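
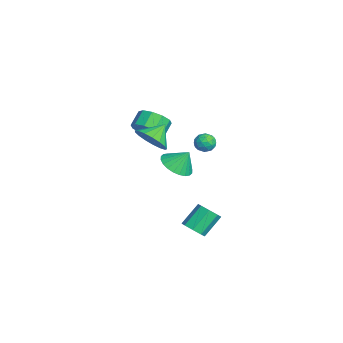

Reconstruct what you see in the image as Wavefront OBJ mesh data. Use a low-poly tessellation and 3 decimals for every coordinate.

v -3.376 -0.253 0.235
v -2.588 0.077 0.791
v -3.296 0.604 1.481
v -4.084 0.273 0.925
v -2.704 0.506 0.344
v -3.412 1.033 1.034
v -3.077 0.645 -0.144
v -3.785 1.172 0.546
v -3.565 0.441 -0.488
v -4.272 0.968 0.202
v -3.98 -0.029 -0.556
v -4.688 0.498 0.134
v -4.164 -0.584 -0.321
v -4.872 -0.057 0.369
v -4.048 -1.013 0.126
v -4.756 -0.486 0.816
v -3.675 -1.152 0.614
v -4.383 -0.625 1.304
v -3.188 -0.948 0.958
v -3.895 -0.421 1.648
v -2.772 -0.478 1.026
v -3.48 0.049 1.716
v 3.114 1.505 -3.823
v 3.782 1.841 -3.761
v 3.194 2.81 -2.674
v 2.526 2.475 -2.737
v 3.449 2.086 -4.16
v 2.862 3.055 -3.073
v 2.92 1.991 -4.361
v 2.333 2.96 -3.274
v 2.504 1.612 -4.248
v 1.917 2.581 -3.161
v 2.446 1.17 -3.886
v 1.858 2.139 -2.799
v 2.778 0.925 -3.487
v 2.191 1.894 -2.4
v 3.307 1.02 -3.286
v 2.72 1.989 -2.199
v 3.723 1.399 -3.399
v 3.136 2.368 -2.312
v -1.25 2.846 0.932
v -0.966 3.174 0.418
v -0.434 2.126 0.922
v -0.15 2.454 0.408
v -0.17 2.737 1.018
v -0.674 3.183 1.024
v -0.726 2.117 0.316
v -1.23 2.563 0.322
v -0.643 2.724 0.037
v -0.299 3.107 0.47
v -1.101 2.193 0.87
v -0.757 2.576 1.303
v -1.18 3.074 0.676
v -0.22 2.226 0.664
v -0.232 2.393 1.023
v -0.065 2.586 0.72
v -1.008 3.079 1.032
v -0.841 3.271 0.729
v -0.373 3.014 1.082
v -0.559 2.029 0.611
v -0.392 2.221 0.308
v -1.335 2.714 0.62
v -1.168 2.907 0.317
v -1.027 2.286 0.258
v -0.823 3.001 0.149
v -0.343 2.578 0.144
v -0.681 2.38 0.09
v -0.978 2.642 0.094
v -0.621 3.227 0.404
v -0.141 2.803 0.398
v -0.153 2.97 0.757
v -0.449 3.232 0.76
v -0.43 2.962 0.18
v -1.259 2.497 0.942
v -0.779 2.073 0.936
v -0.951 2.068 0.58
v -1.247 2.33 0.583
v -1.057 2.722 1.196
v -0.577 2.299 1.191
v -0.422 2.658 1.246
v -0.719 2.92 1.25
v -0.97 2.338 1.16
v 0.321 -0.46 1.707
v 0.865 0.357 1.257
v -0.321 0.4 2.493
v 0.444 0.311 0.962
v -0.006 0.089 0.837
v -0.381 -0.259 0.912
v -0.595 -0.653 1.169
v -0.599 -1.003 1.549
v -0.393 -1.229 1.966
v -0.022 -1.278 2.323
v 0.426 -1.141 2.539
v 0.851 -0.847 2.565
v 1.154 -0.465 2.394
v 1.267 -0.082 2.066
v 1.162 0.215 1.656
v 3.356 0.577 1.54
v 4.134 -0.004 1.779
v 3.524 1.223 2.56
v 4.309 0.277 1.573
v 4.339 0.603 1.361
v 4.22 0.925 1.176
v 3.969 1.195 1.047
v 3.624 1.37 0.993
v 3.239 1.424 1.022
v 2.872 1.35 1.13
v 2.578 1.157 1.3
v 2.403 0.877 1.507
v 2.372 0.55 1.718
v 2.492 0.228 1.903
v 2.743 -0.041 2.032
v 3.088 -0.217 2.086
v 3.473 -0.271 2.057
v 3.84 -0.196 1.949
f 2 1 5
f 2 5 3
f 3 5 6
f 3 6 4
f 5 1 7
f 5 7 6
f 6 7 8
f 6 8 4
f 7 1 9
f 7 9 8
f 8 9 10
f 8 10 4
f 9 1 11
f 9 11 10
f 10 11 12
f 10 12 4
f 11 1 13
f 11 13 12
f 12 13 14
f 12 14 4
f 13 1 15
f 13 15 14
f 14 15 16
f 14 16 4
f 15 1 17
f 15 17 16
f 16 17 18
f 16 18 4
f 17 1 19
f 17 19 18
f 18 19 20
f 18 20 4
f 19 1 21
f 19 21 20
f 20 21 22
f 20 22 4
f 21 1 2
f 21 2 22
f 22 2 3
f 22 3 4
f 24 23 27
f 24 27 25
f 25 27 28
f 25 28 26
f 27 23 29
f 27 29 28
f 28 29 30
f 28 30 26
f 29 23 31
f 29 31 30
f 30 31 32
f 30 32 26
f 31 23 33
f 31 33 32
f 32 33 34
f 32 34 26
f 33 23 35
f 33 35 34
f 34 35 36
f 34 36 26
f 35 23 37
f 35 37 36
f 36 37 38
f 36 38 26
f 37 23 39
f 37 39 38
f 38 39 40
f 38 40 26
f 39 23 24
f 39 24 40
f 40 24 25
f 40 25 26
f 41 78 57
f 78 52 81
f 57 81 46
f 78 81 57
f 41 57 53
f 57 46 58
f 53 58 42
f 57 58 53
f 41 53 62
f 53 42 63
f 62 63 48
f 53 63 62
f 41 62 74
f 62 48 77
f 74 77 51
f 62 77 74
f 41 74 78
f 74 51 82
f 78 82 52
f 74 82 78
f 42 58 69
f 58 46 72
f 69 72 50
f 58 72 69
f 46 81 59
f 81 52 80
f 59 80 45
f 81 80 59
f 52 82 79
f 82 51 75
f 79 75 43
f 82 75 79
f 51 77 76
f 77 48 64
f 76 64 47
f 77 64 76
f 48 63 68
f 63 42 65
f 68 65 49
f 63 65 68
f 44 70 56
f 70 50 71
f 56 71 45
f 70 71 56
f 44 56 54
f 56 45 55
f 54 55 43
f 56 55 54
f 44 54 61
f 54 43 60
f 61 60 47
f 54 60 61
f 44 61 66
f 61 47 67
f 66 67 49
f 61 67 66
f 44 66 70
f 66 49 73
f 70 73 50
f 66 73 70
f 45 71 59
f 71 50 72
f 59 72 46
f 71 72 59
f 43 55 79
f 55 45 80
f 79 80 52
f 55 80 79
f 47 60 76
f 60 43 75
f 76 75 51
f 60 75 76
f 49 67 68
f 67 47 64
f 68 64 48
f 67 64 68
f 50 73 69
f 73 49 65
f 69 65 42
f 73 65 69
f 84 83 86
f 84 86 85
f 86 83 87
f 86 87 85
f 87 83 88
f 87 88 85
f 88 83 89
f 88 89 85
f 89 83 90
f 89 90 85
f 90 83 91
f 90 91 85
f 91 83 92
f 91 92 85
f 92 83 93
f 92 93 85
f 93 83 94
f 93 94 85
f 94 83 95
f 94 95 85
f 95 83 96
f 95 96 85
f 96 83 97
f 96 97 85
f 97 83 84
f 97 84 85
f 99 98 101
f 99 101 100
f 101 98 102
f 101 102 100
f 102 98 103
f 102 103 100
f 103 98 104
f 103 104 100
f 104 98 105
f 104 105 100
f 105 98 106
f 105 106 100
f 106 98 107
f 106 107 100
f 107 98 108
f 107 108 100
f 108 98 109
f 108 109 100
f 109 98 110
f 109 110 100
f 110 98 111
f 110 111 100
f 111 98 112
f 111 112 100
f 112 98 113
f 112 113 100
f 113 98 114
f 113 114 100
f 114 98 115
f 114 115 100
f 115 98 99
f 115 99 100



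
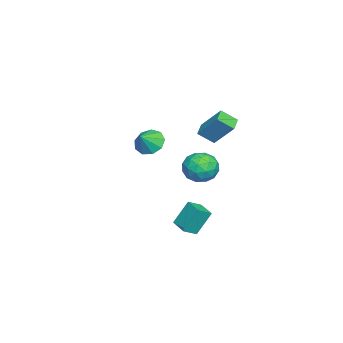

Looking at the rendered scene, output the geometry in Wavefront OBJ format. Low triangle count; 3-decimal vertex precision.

v -4.157 0.101 -0.878
v -3.947 -0.789 -0.181
v -3.754 1.285 0.512
v -3.544 0.394 1.209
v -3.236 0.106 -1.149
v -3.026 -0.785 -0.452
v -2.833 1.289 0.241
v -2.623 0.399 0.938
v 3.283 1.761 -0.047
v 4.17 1.391 -0.39
v 3.21 0.549 1.07
v 4.097 0.179 0.727
v 4.074 1.068 1.225
v 4.119 1.818 0.535
v 3.261 0.122 0.145
v 3.306 0.872 -0.545
v 4.156 0.379 -0.271
v 4.658 0.963 0.396
v 2.722 0.977 0.284
v 3.224 1.561 0.951
v 3.733 1.683 -0.317
v 3.647 0.257 0.997
v 3.633 0.78 1.29
v 4.154 0.563 1.088
v 3.703 1.933 0.227
v 4.224 1.716 0.026
v 4.168 1.526 0.975
v 3.156 0.224 0.654
v 3.677 0.007 0.453
v 3.226 1.377 -0.408
v 3.747 1.16 -0.61
v 3.212 0.414 -0.295
v 4.246 0.87 -0.448
v 4.203 0.157 0.208
v 3.712 0.124 -0.134
v 3.738 0.564 -0.54
v 4.541 1.214 -0.056
v 4.498 0.501 0.601
v 4.485 1.024 0.894
v 4.511 1.464 0.488
v 4.533 0.618 0.014
v 2.882 1.439 0.079
v 2.839 0.726 0.736
v 2.869 0.476 0.192
v 2.895 0.916 -0.214
v 3.177 1.783 0.472
v 3.134 1.07 1.128
v 3.642 1.376 1.22
v 3.668 1.816 0.814
v 2.847 1.322 0.666
v 3.295 0.153 -4.158
v 2.892 0.832 -2.777
v 4.095 0.882 -4.282
v 3.693 1.561 -2.902
v 3.867 -0.401 -3.718
v 3.465 0.278 -2.338
v 4.668 0.328 -3.843
v 4.265 1.007 -2.462
v -2.546 -3.344 -1.165
v -1.899 -2.987 -1.729
v -1.714 -3.636 -0.395
v -2.111 -2.539 -1.33
v -2.526 -2.468 -0.854
v -2.951 -2.807 -0.523
v -3.186 -3.397 -0.493
v -3.122 -3.963 -0.776
v -2.788 -4.239 -1.242
v -2.341 -4.097 -1.671
v -1.989 -3.602 -1.864
f 2 4 1
f 5 2 1
f 1 4 3
f 3 5 1
f 2 8 4
f 6 2 5
f 6 8 2
f 4 8 3
f 7 5 3
f 3 8 7
f 7 6 5
f 8 6 7
f 9 46 25
f 46 20 49
f 25 49 14
f 46 49 25
f 9 25 21
f 25 14 26
f 21 26 10
f 25 26 21
f 9 21 30
f 21 10 31
f 30 31 16
f 21 31 30
f 9 30 42
f 30 16 45
f 42 45 19
f 30 45 42
f 9 42 46
f 42 19 50
f 46 50 20
f 42 50 46
f 10 26 37
f 26 14 40
f 37 40 18
f 26 40 37
f 14 49 27
f 49 20 48
f 27 48 13
f 49 48 27
f 20 50 47
f 50 19 43
f 47 43 11
f 50 43 47
f 19 45 44
f 45 16 32
f 44 32 15
f 45 32 44
f 16 31 36
f 31 10 33
f 36 33 17
f 31 33 36
f 12 38 24
f 38 18 39
f 24 39 13
f 38 39 24
f 12 24 22
f 24 13 23
f 22 23 11
f 24 23 22
f 12 22 29
f 22 11 28
f 29 28 15
f 22 28 29
f 12 29 34
f 29 15 35
f 34 35 17
f 29 35 34
f 12 34 38
f 34 17 41
f 38 41 18
f 34 41 38
f 13 39 27
f 39 18 40
f 27 40 14
f 39 40 27
f 11 23 47
f 23 13 48
f 47 48 20
f 23 48 47
f 15 28 44
f 28 11 43
f 44 43 19
f 28 43 44
f 17 35 36
f 35 15 32
f 36 32 16
f 35 32 36
f 18 41 37
f 41 17 33
f 37 33 10
f 41 33 37
f 52 54 51
f 55 52 51
f 51 54 53
f 53 55 51
f 52 58 54
f 56 52 55
f 56 58 52
f 54 58 53
f 57 55 53
f 53 58 57
f 57 56 55
f 58 56 57
f 60 59 62
f 60 62 61
f 62 59 63
f 62 63 61
f 63 59 64
f 63 64 61
f 64 59 65
f 64 65 61
f 65 59 66
f 65 66 61
f 66 59 67
f 66 67 61
f 67 59 68
f 67 68 61
f 68 59 69
f 68 69 61
f 69 59 60
f 69 60 61



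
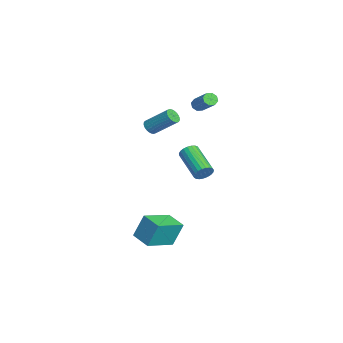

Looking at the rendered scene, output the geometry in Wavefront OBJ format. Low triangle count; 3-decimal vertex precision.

v -4.588 1.37 2.335
v -4.337 1.59 1.95
v -3.041 2.091 3.079
v -3.292 1.87 3.465
v -4.585 1.835 2.126
v -3.289 2.335 3.255
v -4.835 1.807 2.425
v -3.539 2.308 3.554
v -4.94 1.523 2.671
v -3.644 2.024 3.8
v -4.839 1.149 2.721
v -3.543 1.65 3.85
v -4.591 0.905 2.545
v -3.295 1.405 3.674
v -4.341 0.932 2.246
v -3.045 1.433 3.375
v -4.236 1.216 2
v -2.94 1.717 3.129
v 1.194 0.613 -0.351
v 1.481 0.451 0.21
v -0.466 -0.094 1.051
v -0.754 0.067 0.491
v 1.425 0.713 0.249
v -0.522 0.167 1.09
v 1.328 0.957 0.184
v -0.619 0.412 1.025
v 1.209 1.141 0.027
v -0.738 0.596 0.868
v 1.086 1.235 -0.195
v -0.861 0.689 0.646
v 0.983 1.22 -0.445
v -0.964 0.675 0.397
v 0.916 1.101 -0.678
v -1.031 0.556 0.164
v 0.896 0.897 -0.854
v -1.051 0.352 -0.013
v 0.929 0.644 -0.943
v -1.018 0.099 -0.102
v 1.007 0.386 -0.93
v -0.94 -0.16 -0.089
v 1.117 0.166 -0.817
v -0.83 -0.379 0.024
v 1.24 0.024 -0.623
v -0.707 -0.521 0.218
v 1.356 -0.016 -0.382
v -0.591 -0.561 0.459
v 1.443 0.052 -0.136
v -0.504 -0.493 0.706
v 1.487 0.218 0.074
v -0.46 -0.328 0.915
v 2.826 -2.379 -4.278
v 2.732 -1.732 -2.741
v 4.01 -1.739 -4.475
v 3.916 -1.092 -2.938
v 3.844 -4.028 -3.522
v 3.75 -3.381 -1.985
v 5.028 -3.388 -3.719
v 4.934 -2.741 -2.182
v -3.787 -1.78 1.082
v -3.255 -1.953 0.97
v -2.562 -0.633 2.227
v -3.093 -0.46 2.338
v -3.282 -1.794 0.817
v -2.588 -0.474 2.074
v -3.386 -1.632 0.705
v -2.692 -0.312 1.961
v -3.55 -1.493 0.65
v -2.856 -0.173 1.906
v -3.751 -1.398 0.66
v -3.057 -0.078 1.917
v -3.957 -1.361 0.735
v -3.263 -0.041 1.992
v -4.137 -1.387 0.863
v -3.443 -0.067 2.119
v -4.264 -1.474 1.024
v -3.57 -0.154 2.28
v -4.318 -1.607 1.193
v -3.625 -0.287 2.45
v -4.292 -1.766 1.346
v -3.598 -0.446 2.603
v -4.188 -1.928 1.459
v -3.494 -0.608 2.715
v -4.024 -2.067 1.514
v -3.33 -0.747 2.77
v -3.823 -2.162 1.503
v -3.129 -0.842 2.76
v -3.617 -2.199 1.428
v -2.923 -0.879 2.685
v -3.437 -2.173 1.301
v -2.743 -0.853 2.557
v -3.31 -2.086 1.14
v -2.616 -0.766 2.396
f 2 1 5
f 2 5 3
f 3 5 6
f 3 6 4
f 5 1 7
f 5 7 6
f 6 7 8
f 6 8 4
f 7 1 9
f 7 9 8
f 8 9 10
f 8 10 4
f 9 1 11
f 9 11 10
f 10 11 12
f 10 12 4
f 11 1 13
f 11 13 12
f 12 13 14
f 12 14 4
f 13 1 15
f 13 15 14
f 14 15 16
f 14 16 4
f 15 1 17
f 15 17 16
f 16 17 18
f 16 18 4
f 17 1 2
f 17 2 18
f 18 2 3
f 18 3 4
f 20 19 23
f 20 23 21
f 21 23 24
f 21 24 22
f 23 19 25
f 23 25 24
f 24 25 26
f 24 26 22
f 25 19 27
f 25 27 26
f 26 27 28
f 26 28 22
f 27 19 29
f 27 29 28
f 28 29 30
f 28 30 22
f 29 19 31
f 29 31 30
f 30 31 32
f 30 32 22
f 31 19 33
f 31 33 32
f 32 33 34
f 32 34 22
f 33 19 35
f 33 35 34
f 34 35 36
f 34 36 22
f 35 19 37
f 35 37 36
f 36 37 38
f 36 38 22
f 37 19 39
f 37 39 38
f 38 39 40
f 38 40 22
f 39 19 41
f 39 41 40
f 40 41 42
f 40 42 22
f 41 19 43
f 41 43 42
f 42 43 44
f 42 44 22
f 43 19 45
f 43 45 44
f 44 45 46
f 44 46 22
f 45 19 47
f 45 47 46
f 46 47 48
f 46 48 22
f 47 19 49
f 47 49 48
f 48 49 50
f 48 50 22
f 49 19 20
f 49 20 50
f 50 20 21
f 50 21 22
f 52 54 51
f 55 52 51
f 51 54 53
f 53 55 51
f 52 58 54
f 56 52 55
f 56 58 52
f 54 58 53
f 57 55 53
f 53 58 57
f 57 56 55
f 58 56 57
f 60 59 63
f 60 63 61
f 61 63 64
f 61 64 62
f 63 59 65
f 63 65 64
f 64 65 66
f 64 66 62
f 65 59 67
f 65 67 66
f 66 67 68
f 66 68 62
f 67 59 69
f 67 69 68
f 68 69 70
f 68 70 62
f 69 59 71
f 69 71 70
f 70 71 72
f 70 72 62
f 71 59 73
f 71 73 72
f 72 73 74
f 72 74 62
f 73 59 75
f 73 75 74
f 74 75 76
f 74 76 62
f 75 59 77
f 75 77 76
f 76 77 78
f 76 78 62
f 77 59 79
f 77 79 78
f 78 79 80
f 78 80 62
f 79 59 81
f 79 81 80
f 80 81 82
f 80 82 62
f 81 59 83
f 81 83 82
f 82 83 84
f 82 84 62
f 83 59 85
f 83 85 84
f 84 85 86
f 84 86 62
f 85 59 87
f 85 87 86
f 86 87 88
f 86 88 62
f 87 59 89
f 87 89 88
f 88 89 90
f 88 90 62
f 89 59 91
f 89 91 90
f 90 91 92
f 90 92 62
f 91 59 60
f 91 60 92
f 92 60 61
f 92 61 62



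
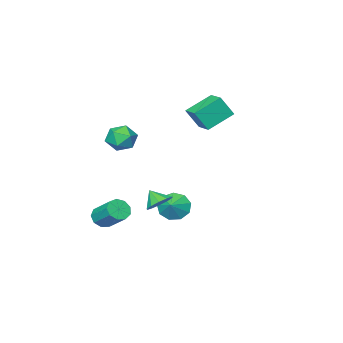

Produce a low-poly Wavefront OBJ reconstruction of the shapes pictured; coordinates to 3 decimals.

v 1.964 -2.256 2.551
v 2.59 -1.926 1.876
v 2.99 -3.394 2.944
v 3.616 -3.064 2.269
v 3.433 -2.532 3.069
v 2.799 -1.828 2.826
v 2.781 -3.492 1.994
v 2.147 -2.788 1.751
v 3.094 -2.689 1.532
v 3.498 -2.096 2.196
v 2.082 -3.224 2.624
v 2.486 -2.631 3.288
v -0.698 -2.429 -3.76
v -0.209 -2.288 -4.609
v 0.038 -1.851 -3.24
v -0.662 -1.793 -4.518
v -1.132 -1.595 -4.072
v -1.399 -1.788 -3.48
v -1.338 -2.28 -3.019
v -0.977 -2.842 -2.905
v -0.486 -3.211 -3.191
v -0.094 -3.213 -3.743
v 0.015 -2.849 -4.303
v 2.033 -0.295 -1.945
v 2.83 -0.405 -2.187
v 2.167 -1.025 -1.175
v 2.822 -0.029 -1.829
v 2.512 0.246 -1.515
v 2.019 0.313 -1.366
v 1.532 0.149 -1.438
v 1.237 -0.185 -1.703
v 1.245 -0.561 -2.061
v 1.555 -0.835 -2.375
v 2.047 -0.903 -2.524
v 2.535 -0.739 -2.453
v -4.936 -3.102 2.415
v -4.305 -3.55 3.7
v -4.553 -1.823 2.673
v -3.922 -2.271 3.958
v -3.298 -3.409 1.502
v -2.667 -3.857 2.787
v -2.915 -2.13 1.76
v -2.284 -2.578 3.045
v 3.598 -3.329 -3.648
v 4.018 -2.938 -4.146
v 4.002 -1.5 -3.031
v 3.582 -1.891 -2.532
v 3.513 -2.867 -4.245
v 3.496 -1.429 -3.13
v 3.047 -3.012 -4.064
v 3.031 -1.574 -2.949
v 2.84 -3.306 -3.689
v 2.823 -1.868 -2.574
v 2.987 -3.61 -3.294
v 2.971 -2.172 -2.179
v 3.42 -3.783 -3.065
v 3.404 -2.345 -1.949
v 3.937 -3.744 -3.108
v 3.92 -2.305 -1.993
v 4.295 -3.51 -3.404
v 4.279 -2.072 -2.289
v 4.327 -3.192 -3.814
v 4.311 -1.754 -2.699
f 1 12 6
f 1 6 2
f 1 2 8
f 1 8 11
f 1 11 12
f 2 6 10
f 6 12 5
f 12 11 3
f 11 8 7
f 8 2 9
f 4 10 5
f 4 5 3
f 4 3 7
f 4 7 9
f 4 9 10
f 5 10 6
f 3 5 12
f 7 3 11
f 9 7 8
f 10 9 2
f 14 13 16
f 14 16 15
f 16 13 17
f 16 17 15
f 17 13 18
f 17 18 15
f 18 13 19
f 18 19 15
f 19 13 20
f 19 20 15
f 20 13 21
f 20 21 15
f 21 13 22
f 21 22 15
f 22 13 23
f 22 23 15
f 23 13 14
f 23 14 15
f 25 24 27
f 25 27 26
f 27 24 28
f 27 28 26
f 28 24 29
f 28 29 26
f 29 24 30
f 29 30 26
f 30 24 31
f 30 31 26
f 31 24 32
f 31 32 26
f 32 24 33
f 32 33 26
f 33 24 34
f 33 34 26
f 34 24 35
f 34 35 26
f 35 24 25
f 35 25 26
f 37 39 36
f 40 37 36
f 36 39 38
f 38 40 36
f 37 43 39
f 41 37 40
f 41 43 37
f 39 43 38
f 42 40 38
f 38 43 42
f 42 41 40
f 43 41 42
f 45 44 48
f 45 48 46
f 46 48 49
f 46 49 47
f 48 44 50
f 48 50 49
f 49 50 51
f 49 51 47
f 50 44 52
f 50 52 51
f 51 52 53
f 51 53 47
f 52 44 54
f 52 54 53
f 53 54 55
f 53 55 47
f 54 44 56
f 54 56 55
f 55 56 57
f 55 57 47
f 56 44 58
f 56 58 57
f 57 58 59
f 57 59 47
f 58 44 60
f 58 60 59
f 59 60 61
f 59 61 47
f 60 44 62
f 60 62 61
f 61 62 63
f 61 63 47
f 62 44 45
f 62 45 63
f 63 45 46
f 63 46 47



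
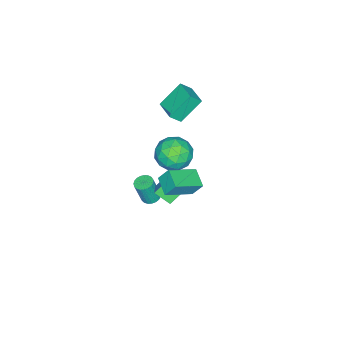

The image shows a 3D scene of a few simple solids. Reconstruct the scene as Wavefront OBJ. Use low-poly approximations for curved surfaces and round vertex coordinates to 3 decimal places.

v 0.399 3.445 3.764
v 1.309 3.568 4.337
v 1.311 2.672 2.483
v 2.221 2.795 3.056
v 1.46 2.101 3.391
v 0.897 2.579 4.183
v 1.723 3.661 2.637
v 1.16 4.139 3.429
v 2.128 3.702 3.641
v 1.965 2.738 4.107
v 0.655 3.502 2.713
v 0.492 2.538 3.179
v 0.774 3.574 4.163
v 1.846 2.666 2.657
v 1.399 2.258 2.854
v 1.934 2.33 3.191
v 0.531 2.993 4.072
v 1.067 3.065 4.409
v 1.155 2.203 3.853
v 1.553 3.175 2.411
v 2.089 3.247 2.748
v 0.686 3.91 3.629
v 1.221 3.982 3.966
v 1.465 4.037 2.967
v 1.79 3.726 4.091
v 2.326 3.271 3.338
v 2.034 3.78 3.092
v 1.702 4.061 3.557
v 1.695 3.159 4.365
v 2.231 2.705 3.612
v 1.784 2.297 3.808
v 1.452 2.577 4.274
v 2.176 3.238 3.955
v 0.389 3.535 3.208
v 0.925 3.081 2.455
v 1.168 3.663 2.546
v 0.836 3.943 3.012
v 0.294 2.969 3.482
v 0.83 2.514 2.729
v 0.918 2.179 3.263
v 0.586 2.46 3.728
v 0.444 3.002 2.865
v -1.001 0.404 -4.326
v -0.469 0.286 -4.457
v -0.167 -0.003 -2.964
v -0.699 0.116 -2.834
v -0.459 0.515 -4.415
v -0.157 0.226 -2.922
v -0.542 0.725 -4.357
v -0.241 0.436 -2.864
v -0.705 0.879 -4.294
v -0.403 0.59 -2.802
v -0.919 0.951 -4.237
v -0.617 0.662 -2.744
v -1.147 0.929 -4.195
v -0.845 0.64 -2.703
v -1.35 0.816 -4.176
v -1.048 0.527 -2.684
v -1.492 0.632 -4.183
v -1.19 0.343 -2.69
v -1.55 0.408 -4.215
v -1.248 0.12 -2.722
v -1.512 0.184 -4.266
v -1.21 -0.104 -2.773
v -1.386 -0.002 -4.327
v -1.085 -0.291 -2.834
v -1.194 -0.118 -4.388
v -0.892 -0.406 -2.896
v -0.968 -0.143 -4.439
v -0.666 -0.432 -2.946
v -0.748 -0.074 -4.47
v -0.446 -0.363 -2.977
v -0.572 0.078 -4.476
v -0.27 -0.211 -2.984
v -2.961 0.585 2.087
v -4.017 1.257 3.31
v -2.155 1.637 2.204
v -3.212 2.309 3.428
v -2.488 0.151 2.732
v -3.545 0.823 3.956
v -1.683 1.203 2.85
v -2.739 1.875 4.073
v 0.928 3.594 1.177
v 0.762 4.122 2.022
v 1.643 4.393 0.819
v 1.477 4.92 1.664
v 2.283 2.74 1.976
v 2.117 3.267 2.821
v 2.998 3.538 1.618
v 2.832 4.066 2.463
v 0.288 3.073 -0.593
v 0.384 2.185 0.014
v 1.144 3.496 -0.109
v 1.24 2.607 0.497
v 0.84 2.693 -1.237
v 0.936 1.804 -0.631
v 1.696 3.115 -0.754
v 1.792 2.227 -0.147
f 1 38 17
f 38 12 41
f 17 41 6
f 38 41 17
f 1 17 13
f 17 6 18
f 13 18 2
f 17 18 13
f 1 13 22
f 13 2 23
f 22 23 8
f 13 23 22
f 1 22 34
f 22 8 37
f 34 37 11
f 22 37 34
f 1 34 38
f 34 11 42
f 38 42 12
f 34 42 38
f 2 18 29
f 18 6 32
f 29 32 10
f 18 32 29
f 6 41 19
f 41 12 40
f 19 40 5
f 41 40 19
f 12 42 39
f 42 11 35
f 39 35 3
f 42 35 39
f 11 37 36
f 37 8 24
f 36 24 7
f 37 24 36
f 8 23 28
f 23 2 25
f 28 25 9
f 23 25 28
f 4 30 16
f 30 10 31
f 16 31 5
f 30 31 16
f 4 16 14
f 16 5 15
f 14 15 3
f 16 15 14
f 4 14 21
f 14 3 20
f 21 20 7
f 14 20 21
f 4 21 26
f 21 7 27
f 26 27 9
f 21 27 26
f 4 26 30
f 26 9 33
f 30 33 10
f 26 33 30
f 5 31 19
f 31 10 32
f 19 32 6
f 31 32 19
f 3 15 39
f 15 5 40
f 39 40 12
f 15 40 39
f 7 20 36
f 20 3 35
f 36 35 11
f 20 35 36
f 9 27 28
f 27 7 24
f 28 24 8
f 27 24 28
f 10 33 29
f 33 9 25
f 29 25 2
f 33 25 29
f 44 43 47
f 44 47 45
f 45 47 48
f 45 48 46
f 47 43 49
f 47 49 48
f 48 49 50
f 48 50 46
f 49 43 51
f 49 51 50
f 50 51 52
f 50 52 46
f 51 43 53
f 51 53 52
f 52 53 54
f 52 54 46
f 53 43 55
f 53 55 54
f 54 55 56
f 54 56 46
f 55 43 57
f 55 57 56
f 56 57 58
f 56 58 46
f 57 43 59
f 57 59 58
f 58 59 60
f 58 60 46
f 59 43 61
f 59 61 60
f 60 61 62
f 60 62 46
f 61 43 63
f 61 63 62
f 62 63 64
f 62 64 46
f 63 43 65
f 63 65 64
f 64 65 66
f 64 66 46
f 65 43 67
f 65 67 66
f 66 67 68
f 66 68 46
f 67 43 69
f 67 69 68
f 68 69 70
f 68 70 46
f 69 43 71
f 69 71 70
f 70 71 72
f 70 72 46
f 71 43 73
f 71 73 72
f 72 73 74
f 72 74 46
f 73 43 44
f 73 44 74
f 74 44 45
f 74 45 46
f 76 78 75
f 79 76 75
f 75 78 77
f 77 79 75
f 76 82 78
f 80 76 79
f 80 82 76
f 78 82 77
f 81 79 77
f 77 82 81
f 81 80 79
f 82 80 81
f 84 86 83
f 87 84 83
f 83 86 85
f 85 87 83
f 84 90 86
f 88 84 87
f 88 90 84
f 86 90 85
f 89 87 85
f 85 90 89
f 89 88 87
f 90 88 89
f 92 94 91
f 95 92 91
f 91 94 93
f 93 95 91
f 92 98 94
f 96 92 95
f 96 98 92
f 94 98 93
f 97 95 93
f 93 98 97
f 97 96 95
f 98 96 97



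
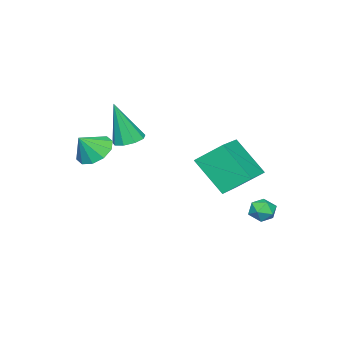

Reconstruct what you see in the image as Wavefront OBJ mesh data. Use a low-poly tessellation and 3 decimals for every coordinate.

v 1.042 -2.32 2.14
v 1.702 -2.125 2.091
v 1.338 -2.84 4.1
v 1.435 -1.761 2.228
v 0.985 -1.658 2.324
v 0.561 -1.865 2.333
v 0.362 -2.285 2.252
v 0.481 -2.722 2.118
v 0.862 -2.971 1.994
v 1.328 -2.915 1.939
v 1.659 -2.581 1.977
v -1.088 1.383 -0.419
v -1.11 0.044 1.094
v -1.53 2.436 0.507
v -1.551 1.098 2.02
v 0.571 1.762 -0.06
v 0.55 0.424 1.453
v 0.13 2.816 0.866
v 0.108 1.477 2.379
v 2.805 -2.745 2.078
v 3.192 -3.344 1.58
v 3.475 -3.015 2.922
v 3.457 -2.881 1.518
v 3.473 -2.365 1.67
v 3.235 -1.995 1.978
v 2.832 -1.911 2.324
v 2.419 -2.146 2.577
v 2.154 -2.609 2.638
v 2.138 -3.125 2.486
v 2.376 -3.495 2.178
v 2.779 -3.579 1.832
v -1.609 2.806 -1.984
v -1.187 3.032 -1.557
v -1.553 1.868 -1.543
v -1.131 2.094 -1.116
v -1.743 2.287 -1.095
v -1.777 2.867 -1.368
v -0.963 2.033 -1.732
v -0.997 2.613 -2.005
v -0.788 2.554 -1.402
v -1.269 2.711 -1.008
v -1.471 2.189 -2.092
v -1.952 2.346 -1.698
f 2 1 4
f 2 4 3
f 4 1 5
f 4 5 3
f 5 1 6
f 5 6 3
f 6 1 7
f 6 7 3
f 7 1 8
f 7 8 3
f 8 1 9
f 8 9 3
f 9 1 10
f 9 10 3
f 10 1 11
f 10 11 3
f 11 1 2
f 11 2 3
f 13 15 12
f 16 13 12
f 12 15 14
f 14 16 12
f 13 19 15
f 17 13 16
f 17 19 13
f 15 19 14
f 18 16 14
f 14 19 18
f 18 17 16
f 19 17 18
f 21 20 23
f 21 23 22
f 23 20 24
f 23 24 22
f 24 20 25
f 24 25 22
f 25 20 26
f 25 26 22
f 26 20 27
f 26 27 22
f 27 20 28
f 27 28 22
f 28 20 29
f 28 29 22
f 29 20 30
f 29 30 22
f 30 20 31
f 30 31 22
f 31 20 21
f 31 21 22
f 32 43 37
f 32 37 33
f 32 33 39
f 32 39 42
f 32 42 43
f 33 37 41
f 37 43 36
f 43 42 34
f 42 39 38
f 39 33 40
f 35 41 36
f 35 36 34
f 35 34 38
f 35 38 40
f 35 40 41
f 36 41 37
f 34 36 43
f 38 34 42
f 40 38 39
f 41 40 33



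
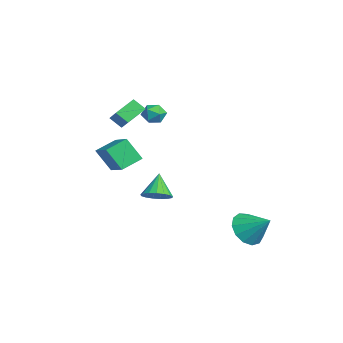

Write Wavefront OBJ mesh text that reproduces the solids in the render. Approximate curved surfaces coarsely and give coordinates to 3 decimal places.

v 2.826 3.059 -2.63
v 3.681 2.619 -3.052
v 3.754 3.941 -1.67
v 3.562 3.098 -3.378
v 3.209 3.565 -3.466
v 2.735 3.871 -3.289
v 2.289 3.919 -2.902
v 2.014 3.694 -2.429
v 1.997 3.267 -2.02
v 2.243 2.774 -1.804
v 2.674 2.372 -1.85
v 3.153 2.187 -2.144
v 3.529 2.279 -2.592
v -3.326 0.002 2.644
v -2.632 -0.12 2.634
v -3.428 -0.66 3.566
v -2.734 -0.782 3.556
v -2.977 -0.142 3.72
v -2.914 0.268 3.15
v -3.146 -1.048 3.05
v -3.083 -0.638 2.48
v -2.521 -0.769 2.884
v -2.416 -0.209 3.299
v -3.644 -0.571 2.901
v -3.539 -0.011 3.316
v -2.264 -2.786 3.315
v -1.051 -2.677 4.156
v -2.789 -1.803 3.944
v -1.577 -1.694 4.786
v -1.923 -2.246 2.754
v -0.711 -2.137 3.596
v -2.449 -1.263 3.384
v -1.236 -1.154 4.225
v 0.727 -3.489 2.463
v 0.345 -2.41 2.94
v -0.931 -3.741 1.706
v -1.313 -2.662 2.183
v 1.173 -2.798 1.257
v 0.791 -1.719 1.734
v -0.485 -3.05 0.5
v -0.867 -1.971 0.977
v 0.13 -0.892 -1.237
v 0.587 -1.37 -0.77
v -0.73 -0.588 -0.083
v 0.754 -1.022 -0.737
v 0.778 -0.644 -0.819
v 0.653 -0.322 -0.996
v 0.409 -0.131 -1.229
v 0.1 -0.114 -1.463
v -0.202 -0.276 -1.645
v -0.427 -0.578 -1.734
v -0.525 -0.952 -1.709
v -0.474 -1.313 -1.576
v -0.283 -1.576 -1.365
v 0.001 -1.683 -1.124
v 0.316 -1.609 -0.91
f 2 1 4
f 2 4 3
f 4 1 5
f 4 5 3
f 5 1 6
f 5 6 3
f 6 1 7
f 6 7 3
f 7 1 8
f 7 8 3
f 8 1 9
f 8 9 3
f 9 1 10
f 9 10 3
f 10 1 11
f 10 11 3
f 11 1 12
f 11 12 3
f 12 1 13
f 12 13 3
f 13 1 2
f 13 2 3
f 14 25 19
f 14 19 15
f 14 15 21
f 14 21 24
f 14 24 25
f 15 19 23
f 19 25 18
f 25 24 16
f 24 21 20
f 21 15 22
f 17 23 18
f 17 18 16
f 17 16 20
f 17 20 22
f 17 22 23
f 18 23 19
f 16 18 25
f 20 16 24
f 22 20 21
f 23 22 15
f 27 29 26
f 30 27 26
f 26 29 28
f 28 30 26
f 27 33 29
f 31 27 30
f 31 33 27
f 29 33 28
f 32 30 28
f 28 33 32
f 32 31 30
f 33 31 32
f 35 37 34
f 38 35 34
f 34 37 36
f 36 38 34
f 35 41 37
f 39 35 38
f 39 41 35
f 37 41 36
f 40 38 36
f 36 41 40
f 40 39 38
f 41 39 40
f 43 42 45
f 43 45 44
f 45 42 46
f 45 46 44
f 46 42 47
f 46 47 44
f 47 42 48
f 47 48 44
f 48 42 49
f 48 49 44
f 49 42 50
f 49 50 44
f 50 42 51
f 50 51 44
f 51 42 52
f 51 52 44
f 52 42 53
f 52 53 44
f 53 42 54
f 53 54 44
f 54 42 55
f 54 55 44
f 55 42 56
f 55 56 44
f 56 42 43
f 56 43 44



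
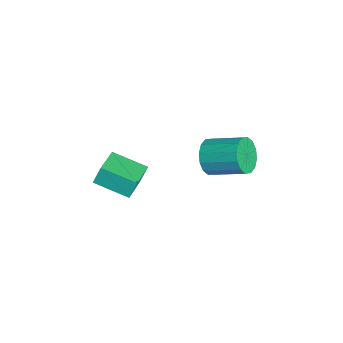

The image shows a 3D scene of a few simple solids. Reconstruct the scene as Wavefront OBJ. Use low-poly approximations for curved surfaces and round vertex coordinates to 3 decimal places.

v -3.47 2.502 -0.362
v -3.054 1.998 0.34
v -2.333 3.573 1.045
v -2.75 4.078 0.342
v -2.719 2.008 -0.026
v -1.998 3.584 0.678
v -2.585 2.151 -0.483
v -1.864 3.727 0.221
v -2.688 2.389 -0.907
v -1.968 3.964 -0.203
v -3.001 2.656 -1.186
v -2.281 4.231 -0.481
v -3.44 2.883 -1.243
v -2.719 4.458 -0.539
v -3.887 3.007 -1.065
v -3.166 4.582 -0.36
v -4.222 2.996 -0.698
v -3.501 4.572 0.006
v -4.356 2.853 -0.241
v -3.635 4.429 0.463
v -4.252 2.616 0.183
v -3.532 4.191 0.887
v -3.939 2.349 0.461
v -3.219 3.924 1.166
v -3.501 2.122 0.519
v -2.78 3.697 1.223
v -2.264 -2.181 0.473
v -2.395 -1.826 1.345
v -1.593 -0.672 -0.04
v -1.723 -0.317 0.831
v -0.697 -2.723 0.929
v -0.827 -2.368 1.8
v -0.025 -1.214 0.415
v -0.156 -0.859 1.287
f 2 1 5
f 2 5 3
f 3 5 6
f 3 6 4
f 5 1 7
f 5 7 6
f 6 7 8
f 6 8 4
f 7 1 9
f 7 9 8
f 8 9 10
f 8 10 4
f 9 1 11
f 9 11 10
f 10 11 12
f 10 12 4
f 11 1 13
f 11 13 12
f 12 13 14
f 12 14 4
f 13 1 15
f 13 15 14
f 14 15 16
f 14 16 4
f 15 1 17
f 15 17 16
f 16 17 18
f 16 18 4
f 17 1 19
f 17 19 18
f 18 19 20
f 18 20 4
f 19 1 21
f 19 21 20
f 20 21 22
f 20 22 4
f 21 1 23
f 21 23 22
f 22 23 24
f 22 24 4
f 23 1 25
f 23 25 24
f 24 25 26
f 24 26 4
f 25 1 2
f 25 2 26
f 26 2 3
f 26 3 4
f 28 30 27
f 31 28 27
f 27 30 29
f 29 31 27
f 28 34 30
f 32 28 31
f 32 34 28
f 30 34 29
f 33 31 29
f 29 34 33
f 33 32 31
f 34 32 33



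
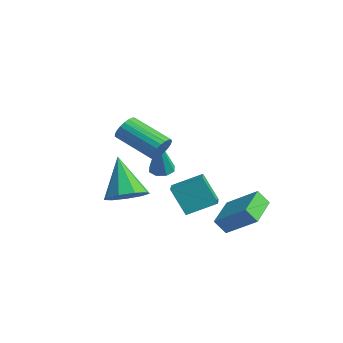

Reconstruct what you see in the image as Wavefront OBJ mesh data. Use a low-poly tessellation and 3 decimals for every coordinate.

v 0.459 -0.922 0.858
v 0.835 -1.16 1.304
v -0.683 -1.977 2.148
v -1.059 -1.738 1.702
v 0.768 -0.929 1.407
v -0.75 -1.745 2.251
v 0.648 -0.696 1.415
v -0.871 -1.513 2.259
v 0.495 -0.503 1.327
v -1.024 -1.319 2.171
v 0.336 -0.382 1.158
v -1.183 -1.198 2.002
v 0.198 -0.354 0.937
v -1.321 -1.171 1.781
v 0.105 -0.424 0.702
v -1.413 -1.241 1.546
v 0.074 -0.581 0.494
v -1.445 -1.397 1.339
v 0.109 -0.796 0.349
v -1.41 -1.613 1.194
v 0.205 -1.033 0.292
v -1.314 -1.85 1.137
v 0.345 -1.251 0.333
v -1.174 -2.068 1.178
v 0.504 -1.412 0.465
v -1.014 -2.228 1.309
v 0.656 -1.488 0.664
v -0.863 -2.305 1.509
v 0.774 -1.466 0.897
v -0.745 -2.283 1.742
v 0.837 -1.35 1.123
v -0.681 -2.167 1.968
v -3.676 1.427 -2.303
v -3.205 1.762 -2.35
v -3.144 0.953 -0.317
v -3.558 1.985 -2.202
v -3.981 1.882 -2.113
v -4.225 1.512 -2.136
v -4.147 1.092 -2.257
v -3.793 0.868 -2.405
v -3.371 0.971 -2.493
v -3.127 1.342 -2.47
v -1.137 -1.645 -2.231
v -0.335 -1.714 -1.708
v -2.283 -1.435 -0.449
v -0.453 -1.085 -1.858
v -0.89 -0.719 -2.182
v -1.443 -0.786 -2.53
v -1.853 -1.255 -2.738
v -1.927 -1.907 -2.709
v -1.632 -2.436 -2.456
v -1.105 -2.596 -2.098
v -0.593 -2.31 -1.803
v 0.279 -0.373 -1.342
v 1.462 -1.11 -0.94
v 0.801 0.786 -0.755
v 1.984 0.049 -0.353
v 0.916 -0.029 -2.587
v 2.099 -0.766 -2.185
v 1.438 1.13 -2
v 2.621 0.393 -1.598
v 0.334 2.782 -3.695
v 0.063 2.373 -3.05
v 1.526 3.527 -2.721
v 1.255 3.118 -2.076
v 1.405 1.522 -4.044
v 1.134 1.113 -3.399
v 2.597 2.267 -3.07
v 2.326 1.858 -2.425
f 2 1 5
f 2 5 3
f 3 5 6
f 3 6 4
f 5 1 7
f 5 7 6
f 6 7 8
f 6 8 4
f 7 1 9
f 7 9 8
f 8 9 10
f 8 10 4
f 9 1 11
f 9 11 10
f 10 11 12
f 10 12 4
f 11 1 13
f 11 13 12
f 12 13 14
f 12 14 4
f 13 1 15
f 13 15 14
f 14 15 16
f 14 16 4
f 15 1 17
f 15 17 16
f 16 17 18
f 16 18 4
f 17 1 19
f 17 19 18
f 18 19 20
f 18 20 4
f 19 1 21
f 19 21 20
f 20 21 22
f 20 22 4
f 21 1 23
f 21 23 22
f 22 23 24
f 22 24 4
f 23 1 25
f 23 25 24
f 24 25 26
f 24 26 4
f 25 1 27
f 25 27 26
f 26 27 28
f 26 28 4
f 27 1 29
f 27 29 28
f 28 29 30
f 28 30 4
f 29 1 31
f 29 31 30
f 30 31 32
f 30 32 4
f 31 1 2
f 31 2 32
f 32 2 3
f 32 3 4
f 34 33 36
f 34 36 35
f 36 33 37
f 36 37 35
f 37 33 38
f 37 38 35
f 38 33 39
f 38 39 35
f 39 33 40
f 39 40 35
f 40 33 41
f 40 41 35
f 41 33 42
f 41 42 35
f 42 33 34
f 42 34 35
f 44 43 46
f 44 46 45
f 46 43 47
f 46 47 45
f 47 43 48
f 47 48 45
f 48 43 49
f 48 49 45
f 49 43 50
f 49 50 45
f 50 43 51
f 50 51 45
f 51 43 52
f 51 52 45
f 52 43 53
f 52 53 45
f 53 43 44
f 53 44 45
f 55 57 54
f 58 55 54
f 54 57 56
f 56 58 54
f 55 61 57
f 59 55 58
f 59 61 55
f 57 61 56
f 60 58 56
f 56 61 60
f 60 59 58
f 61 59 60
f 63 65 62
f 66 63 62
f 62 65 64
f 64 66 62
f 63 69 65
f 67 63 66
f 67 69 63
f 65 69 64
f 68 66 64
f 64 69 68
f 68 67 66
f 69 67 68



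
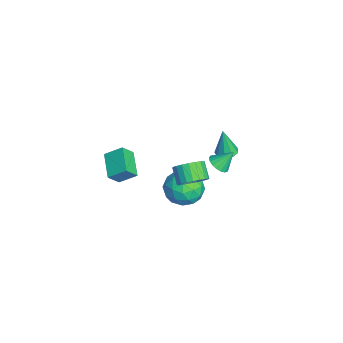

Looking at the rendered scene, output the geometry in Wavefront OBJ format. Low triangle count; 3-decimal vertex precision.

v -3.171 1.669 -1.283
v -2.55 1.514 -1.281
v -3.229 1.451 0.423
v -2.597 1.946 -1.228
v -2.913 2.248 -1.2
v -3.349 2.279 -1.211
v -3.702 2.024 -1.255
v -3.807 1.603 -1.312
v -3.614 1.213 -1.356
v -3.214 1.035 -1.365
v -2.794 1.154 -1.335
v 2.504 0.699 3.172
v 3.077 0.527 3.337
v 2.476 1.421 4.028
v 3.123 0.735 3.162
v 3.047 0.936 2.989
v 2.863 1.091 2.853
v 2.608 1.167 2.78
v 2.333 1.151 2.785
v 2.091 1.045 2.866
v 1.931 0.871 3.008
v 1.885 0.662 3.183
v 1.961 0.461 3.356
v 2.145 0.307 3.492
v 2.4 0.23 3.565
v 2.675 0.246 3.56
v 2.917 0.352 3.479
v 4.12 -0.683 3.392
v 4.53 -1.296 3.702
v 3.769 -1.47 4.359
v 3.36 -0.857 4.048
v 4.633 -1.041 3.89
v 3.873 -1.216 4.547
v 4.648 -0.725 3.991
v 3.887 -0.9 4.648
v 4.572 -0.401 3.989
v 3.811 -0.576 4.646
v 4.417 -0.126 3.883
v 3.657 -0.301 4.54
v 4.211 0.053 3.693
v 3.451 -0.122 4.35
v 3.99 0.105 3.45
v 3.229 -0.07 4.107
v 3.791 0.02 3.197
v 3.03 -0.155 3.854
v 3.649 -0.186 2.978
v 2.888 -0.361 3.635
v 3.588 -0.478 2.83
v 2.828 -0.653 3.487
v 3.62 -0.805 2.78
v 2.859 -0.98 3.436
v 3.738 -1.111 2.835
v 2.977 -1.286 3.492
v 3.922 -1.343 2.986
v 3.161 -1.518 3.643
v 4.14 -1.461 3.208
v 3.38 -1.636 3.865
v 4.355 -1.444 3.461
v 3.595 -1.619 4.118
v 3.553 -0.224 2.431
v 3.965 -0.631 1.503
v 2.315 -1.489 2.437
v 2.727 -1.896 1.509
v 3.295 -1.975 2.44
v 4.06 -1.193 2.437
v 2.22 -0.927 1.503
v 2.985 -0.145 1.5
v 3.141 -1.065 0.93
v 3.805 -1.713 1.509
v 2.475 -0.407 2.431
v 3.139 -1.055 3.01
v 3.868 -0.317 1.967
v 2.412 -1.803 1.973
v 2.746 -1.85 2.521
v 2.988 -2.089 1.975
v 3.924 -0.647 2.515
v 4.165 -0.887 1.97
v 3.772 -1.676 2.52
v 2.115 -1.233 1.97
v 2.356 -1.473 1.425
v 3.292 -0.031 1.965
v 3.534 -0.27 1.419
v 2.508 -0.444 1.42
v 3.625 -0.811 1.084
v 2.898 -1.554 1.088
v 2.6 -0.985 1.084
v 3.05 -0.526 1.082
v 4.016 -1.192 1.425
v 3.288 -1.935 1.428
v 3.622 -1.982 1.975
v 4.072 -1.522 1.973
v 3.531 -1.447 1.088
v 2.992 -0.185 2.512
v 2.264 -0.928 2.515
v 2.208 -0.598 1.967
v 2.658 -0.138 1.965
v 3.382 -0.566 2.852
v 2.655 -1.309 2.856
v 3.23 -1.594 2.858
v 3.68 -1.135 2.856
v 2.749 -0.673 2.852
v -3.664 -4.19 -2.019
v -3.335 -4.778 -1.253
v -3.502 -3.23 -1.353
v -3.173 -3.818 -0.587
v -2.147 -4.062 -2.573
v -1.818 -4.65 -1.807
v -1.985 -3.102 -1.907
v -1.656 -3.69 -1.141
f 2 1 4
f 2 4 3
f 4 1 5
f 4 5 3
f 5 1 6
f 5 6 3
f 6 1 7
f 6 7 3
f 7 1 8
f 7 8 3
f 8 1 9
f 8 9 3
f 9 1 10
f 9 10 3
f 10 1 11
f 10 11 3
f 11 1 2
f 11 2 3
f 13 12 15
f 13 15 14
f 15 12 16
f 15 16 14
f 16 12 17
f 16 17 14
f 17 12 18
f 17 18 14
f 18 12 19
f 18 19 14
f 19 12 20
f 19 20 14
f 20 12 21
f 20 21 14
f 21 12 22
f 21 22 14
f 22 12 23
f 22 23 14
f 23 12 24
f 23 24 14
f 24 12 25
f 24 25 14
f 25 12 26
f 25 26 14
f 26 12 27
f 26 27 14
f 27 12 13
f 27 13 14
f 29 28 32
f 29 32 30
f 30 32 33
f 30 33 31
f 32 28 34
f 32 34 33
f 33 34 35
f 33 35 31
f 34 28 36
f 34 36 35
f 35 36 37
f 35 37 31
f 36 28 38
f 36 38 37
f 37 38 39
f 37 39 31
f 38 28 40
f 38 40 39
f 39 40 41
f 39 41 31
f 40 28 42
f 40 42 41
f 41 42 43
f 41 43 31
f 42 28 44
f 42 44 43
f 43 44 45
f 43 45 31
f 44 28 46
f 44 46 45
f 45 46 47
f 45 47 31
f 46 28 48
f 46 48 47
f 47 48 49
f 47 49 31
f 48 28 50
f 48 50 49
f 49 50 51
f 49 51 31
f 50 28 52
f 50 52 51
f 51 52 53
f 51 53 31
f 52 28 54
f 52 54 53
f 53 54 55
f 53 55 31
f 54 28 56
f 54 56 55
f 55 56 57
f 55 57 31
f 56 28 58
f 56 58 57
f 57 58 59
f 57 59 31
f 58 28 29
f 58 29 59
f 59 29 30
f 59 30 31
f 60 97 76
f 97 71 100
f 76 100 65
f 97 100 76
f 60 76 72
f 76 65 77
f 72 77 61
f 76 77 72
f 60 72 81
f 72 61 82
f 81 82 67
f 72 82 81
f 60 81 93
f 81 67 96
f 93 96 70
f 81 96 93
f 60 93 97
f 93 70 101
f 97 101 71
f 93 101 97
f 61 77 88
f 77 65 91
f 88 91 69
f 77 91 88
f 65 100 78
f 100 71 99
f 78 99 64
f 100 99 78
f 71 101 98
f 101 70 94
f 98 94 62
f 101 94 98
f 70 96 95
f 96 67 83
f 95 83 66
f 96 83 95
f 67 82 87
f 82 61 84
f 87 84 68
f 82 84 87
f 63 89 75
f 89 69 90
f 75 90 64
f 89 90 75
f 63 75 73
f 75 64 74
f 73 74 62
f 75 74 73
f 63 73 80
f 73 62 79
f 80 79 66
f 73 79 80
f 63 80 85
f 80 66 86
f 85 86 68
f 80 86 85
f 63 85 89
f 85 68 92
f 89 92 69
f 85 92 89
f 64 90 78
f 90 69 91
f 78 91 65
f 90 91 78
f 62 74 98
f 74 64 99
f 98 99 71
f 74 99 98
f 66 79 95
f 79 62 94
f 95 94 70
f 79 94 95
f 68 86 87
f 86 66 83
f 87 83 67
f 86 83 87
f 69 92 88
f 92 68 84
f 88 84 61
f 92 84 88
f 103 105 102
f 106 103 102
f 102 105 104
f 104 106 102
f 103 109 105
f 107 103 106
f 107 109 103
f 105 109 104
f 108 106 104
f 104 109 108
f 108 107 106
f 109 107 108



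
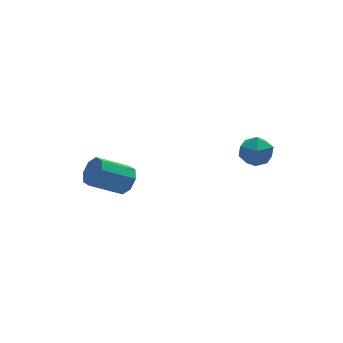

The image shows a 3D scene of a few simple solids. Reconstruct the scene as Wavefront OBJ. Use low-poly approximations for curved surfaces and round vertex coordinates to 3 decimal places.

v -3.029 0.957 -4.346
v -2.638 0.905 -3.72
v -4.061 0.952 -2.828
v -4.451 1.003 -3.454
v -2.72 1.442 -3.88
v -4.143 1.489 -2.988
v -2.984 1.694 -4.313
v -4.407 1.741 -3.421
v -3.273 1.515 -4.766
v -4.696 1.562 -3.874
v -3.419 1.008 -4.972
v -4.842 1.055 -4.08
v -3.337 0.471 -4.812
v -4.76 0.518 -3.92
v -3.073 0.219 -4.379
v -4.496 0.266 -3.487
v -2.784 0.398 -3.926
v -4.207 0.445 -3.034
v 1.123 -1.894 -0.811
v 1.905 -2.139 -0.84
v 0.735 -3.081 -1.26
v 1.517 -3.326 -1.289
v 1.154 -3.198 -0.565
v 1.394 -2.464 -0.287
v 1.246 -2.756 -1.813
v 1.486 -2.022 -1.535
v 1.981 -2.671 -1.459
v 1.924 -2.944 -0.688
v 0.716 -2.276 -1.412
v 0.659 -2.549 -0.641
f 2 1 5
f 2 5 3
f 3 5 6
f 3 6 4
f 5 1 7
f 5 7 6
f 6 7 8
f 6 8 4
f 7 1 9
f 7 9 8
f 8 9 10
f 8 10 4
f 9 1 11
f 9 11 10
f 10 11 12
f 10 12 4
f 11 1 13
f 11 13 12
f 12 13 14
f 12 14 4
f 13 1 15
f 13 15 14
f 14 15 16
f 14 16 4
f 15 1 17
f 15 17 16
f 16 17 18
f 16 18 4
f 17 1 2
f 17 2 18
f 18 2 3
f 18 3 4
f 19 30 24
f 19 24 20
f 19 20 26
f 19 26 29
f 19 29 30
f 20 24 28
f 24 30 23
f 30 29 21
f 29 26 25
f 26 20 27
f 22 28 23
f 22 23 21
f 22 21 25
f 22 25 27
f 22 27 28
f 23 28 24
f 21 23 30
f 25 21 29
f 27 25 26
f 28 27 20



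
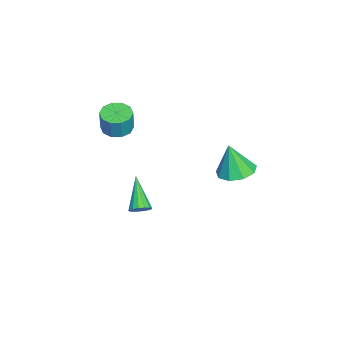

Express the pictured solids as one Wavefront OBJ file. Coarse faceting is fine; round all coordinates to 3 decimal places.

v 1.089 -1.076 -2.4
v 1.395 -0.795 -1.953
v -0.449 -1.564 -1.04
v 1.212 -0.572 -2.08
v 0.996 -0.483 -2.292
v 0.805 -0.553 -2.534
v 0.69 -0.764 -2.739
v 0.682 -1.058 -2.854
v 0.783 -1.357 -2.847
v 0.966 -1.581 -2.72
v 1.182 -1.669 -2.507
v 1.373 -1.599 -2.266
v 1.488 -1.389 -2.06
v 1.496 -1.094 -1.946
v 1.992 3.877 2.039
v 2.999 3.662 2.014
v 1.948 3.463 3.821
v 2.902 4.342 2.17
v 2.378 4.805 2.264
v 1.675 4.833 2.253
v 1.119 4.414 2.142
v 0.972 3.743 1.983
v 1.303 3.135 1.85
v 1.956 2.874 1.805
v 2.626 3.082 1.87
v -1.743 -2.746 1.703
v -0.917 -2.894 1.514
v -0.611 -2.862 2.829
v -1.437 -2.714 3.017
v -0.993 -2.368 1.519
v -0.687 -2.336 2.834
v -1.355 -1.986 1.594
v -1.049 -1.954 2.909
v -1.865 -1.895 1.711
v -1.56 -1.863 3.025
v -2.329 -2.128 1.824
v -2.023 -2.097 3.139
v -2.569 -2.598 1.891
v -2.263 -2.566 3.206
v -2.493 -3.124 1.886
v -2.187 -3.092 3.201
v -2.131 -3.506 1.811
v -1.825 -3.474 3.126
v -1.62 -3.597 1.695
v -1.315 -3.565 3.009
v -1.157 -3.363 1.581
v -0.851 -3.332 2.896
f 2 1 4
f 2 4 3
f 4 1 5
f 4 5 3
f 5 1 6
f 5 6 3
f 6 1 7
f 6 7 3
f 7 1 8
f 7 8 3
f 8 1 9
f 8 9 3
f 9 1 10
f 9 10 3
f 10 1 11
f 10 11 3
f 11 1 12
f 11 12 3
f 12 1 13
f 12 13 3
f 13 1 14
f 13 14 3
f 14 1 2
f 14 2 3
f 16 15 18
f 16 18 17
f 18 15 19
f 18 19 17
f 19 15 20
f 19 20 17
f 20 15 21
f 20 21 17
f 21 15 22
f 21 22 17
f 22 15 23
f 22 23 17
f 23 15 24
f 23 24 17
f 24 15 25
f 24 25 17
f 25 15 16
f 25 16 17
f 27 26 30
f 27 30 28
f 28 30 31
f 28 31 29
f 30 26 32
f 30 32 31
f 31 32 33
f 31 33 29
f 32 26 34
f 32 34 33
f 33 34 35
f 33 35 29
f 34 26 36
f 34 36 35
f 35 36 37
f 35 37 29
f 36 26 38
f 36 38 37
f 37 38 39
f 37 39 29
f 38 26 40
f 38 40 39
f 39 40 41
f 39 41 29
f 40 26 42
f 40 42 41
f 41 42 43
f 41 43 29
f 42 26 44
f 42 44 43
f 43 44 45
f 43 45 29
f 44 26 46
f 44 46 45
f 45 46 47
f 45 47 29
f 46 26 27
f 46 27 47
f 47 27 28
f 47 28 29



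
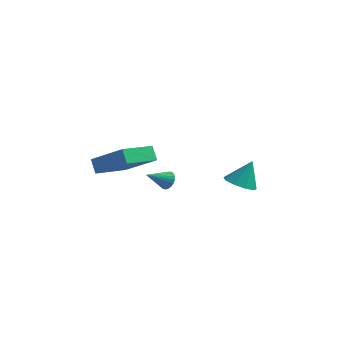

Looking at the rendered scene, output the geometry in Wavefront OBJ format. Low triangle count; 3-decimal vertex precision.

v 1.008 -2.775 3.202
v 1.243 -2.635 3.632
v 0.312 -3.565 3.838
v 1.081 -2.499 3.624
v 0.906 -2.41 3.543
v 0.749 -2.385 3.402
v 0.637 -2.427 3.227
v 0.589 -2.529 3.048
v 0.613 -2.674 2.895
v 0.706 -2.837 2.795
v 0.851 -2.989 2.766
v 1.023 -3.104 2.812
v 1.193 -3.162 2.925
v 1.331 -3.153 3.086
v 1.412 -3.079 3.267
v 1.424 -2.953 3.437
v 1.364 -2.796 3.566
v 2.147 3.322 -0.146
v 2.874 3.635 -0.507
v 2.533 3.938 1.166
v 2.433 4.03 -0.563
v 1.858 4.094 -0.423
v 1.418 3.797 -0.154
v 1.319 3.278 0.119
v 1.608 2.779 0.268
v 2.148 2.534 0.223
v 2.688 2.658 0.006
v 2.975 3.093 -0.282
v -2.294 -3.307 3.177
v -2.679 -2.946 3.818
v -1.576 -1.645 2.672
v -1.961 -1.283 3.313
v -0.559 -3.677 4.427
v -0.944 -3.315 5.068
v 0.159 -2.014 3.922
v -0.226 -1.653 4.563
f 2 1 4
f 2 4 3
f 4 1 5
f 4 5 3
f 5 1 6
f 5 6 3
f 6 1 7
f 6 7 3
f 7 1 8
f 7 8 3
f 8 1 9
f 8 9 3
f 9 1 10
f 9 10 3
f 10 1 11
f 10 11 3
f 11 1 12
f 11 12 3
f 12 1 13
f 12 13 3
f 13 1 14
f 13 14 3
f 14 1 15
f 14 15 3
f 15 1 16
f 15 16 3
f 16 1 17
f 16 17 3
f 17 1 2
f 17 2 3
f 19 18 21
f 19 21 20
f 21 18 22
f 21 22 20
f 22 18 23
f 22 23 20
f 23 18 24
f 23 24 20
f 24 18 25
f 24 25 20
f 25 18 26
f 25 26 20
f 26 18 27
f 26 27 20
f 27 18 28
f 27 28 20
f 28 18 19
f 28 19 20
f 30 32 29
f 33 30 29
f 29 32 31
f 31 33 29
f 30 36 32
f 34 30 33
f 34 36 30
f 32 36 31
f 35 33 31
f 31 36 35
f 35 34 33
f 36 34 35



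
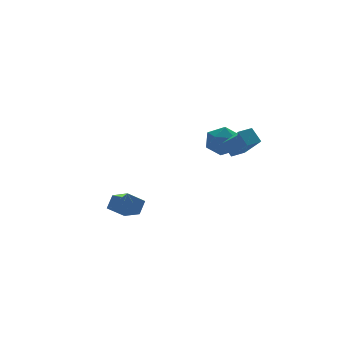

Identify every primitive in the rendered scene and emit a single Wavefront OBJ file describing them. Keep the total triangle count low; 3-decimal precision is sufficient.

v 2.255 1.925 2.23
v 2.461 0.588 3.418
v 2.062 2.56 2.978
v 2.268 1.223 4.166
v 3.132 2.117 2.294
v 3.338 0.78 3.482
v 2.939 2.752 3.042
v 3.145 1.415 4.23
v -3.878 1.557 -0.704
v -3.574 0.426 -0.213
v -4.798 1.602 -0.032
v -4.494 0.471 0.459
v -3.386 1.969 -0.059
v -3.082 0.838 0.432
v -4.306 2.014 0.613
v -4.002 0.883 1.104
v 1.787 3.817 2.317
v 2.469 4.597 2.212
v 2.971 2.883 3.068
v 3.653 3.663 2.963
v 2.851 3.757 3.621
v 2.12 4.334 3.157
v 3.32 3.146 2.123
v 2.589 3.723 1.659
v 3.416 4.182 2.092
v 3.127 4.56 3.018
v 2.313 2.92 2.262
v 2.024 3.298 3.188
f 2 4 1
f 5 2 1
f 1 4 3
f 3 5 1
f 2 8 4
f 6 2 5
f 6 8 2
f 4 8 3
f 7 5 3
f 3 8 7
f 7 6 5
f 8 6 7
f 10 12 9
f 13 10 9
f 9 12 11
f 11 13 9
f 10 16 12
f 14 10 13
f 14 16 10
f 12 16 11
f 15 13 11
f 11 16 15
f 15 14 13
f 16 14 15
f 17 28 22
f 17 22 18
f 17 18 24
f 17 24 27
f 17 27 28
f 18 22 26
f 22 28 21
f 28 27 19
f 27 24 23
f 24 18 25
f 20 26 21
f 20 21 19
f 20 19 23
f 20 23 25
f 20 25 26
f 21 26 22
f 19 21 28
f 23 19 27
f 25 23 24
f 26 25 18



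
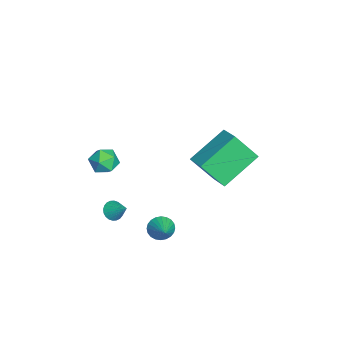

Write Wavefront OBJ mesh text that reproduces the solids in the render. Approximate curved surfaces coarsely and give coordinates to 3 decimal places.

v -0.729 1.366 -1.337
v -0.802 0.309 -0.033
v -1.839 2.854 -0.194
v -1.911 1.797 1.11
v 0.371 1.843 -0.89
v 0.299 0.786 0.414
v -0.738 3.331 0.253
v -0.811 2.274 1.557
v 1.917 -2.962 -1.272
v 2.231 -3.363 -1.165
v 2.463 -2.358 -0.608
v 2.327 -3.277 -1.322
v 2.361 -3.144 -1.471
v 2.327 -2.983 -1.59
v 2.231 -2.819 -1.66
v 2.087 -2.676 -1.672
v 1.918 -2.577 -1.622
v 1.748 -2.537 -1.519
v 1.603 -2.561 -1.378
v 1.507 -2.646 -1.221
v 1.473 -2.779 -1.072
v 1.506 -2.94 -0.953
v 1.602 -3.104 -0.883
v 1.746 -3.247 -0.872
v 1.916 -3.346 -0.922
v 2.086 -3.387 -1.025
v 2.849 -3.045 3.062
v 3.338 -2.555 3.242
v 3.482 -3.865 3.578
v 3.971 -3.375 3.758
v 3.326 -3.366 4.066
v 2.935 -2.86 3.747
v 3.885 -3.56 3.073
v 3.494 -3.054 2.754
v 3.978 -2.873 3.248
v 3.632 -2.754 3.862
v 3.188 -3.666 2.958
v 2.842 -3.547 3.572
v 3.353 -0.873 -1.133
v 3.668 -0.875 -1.656
v 4.427 -0.667 -0.487
v 3.612 -0.644 -1.636
v 3.517 -0.449 -1.54
v 3.397 -0.317 -1.382
v 3.27 -0.271 -1.186
v 3.156 -0.315 -0.982
v 3.072 -0.445 -0.801
v 3.03 -0.64 -0.671
v 3.038 -0.87 -0.611
v 3.094 -1.101 -0.63
v 3.189 -1.296 -0.727
v 3.309 -1.428 -0.884
v 3.436 -1.475 -1.08
v 3.55 -1.43 -1.284
v 3.635 -1.3 -1.465
v 3.676 -1.105 -1.596
f 2 4 1
f 5 2 1
f 1 4 3
f 3 5 1
f 2 8 4
f 6 2 5
f 6 8 2
f 4 8 3
f 7 5 3
f 3 8 7
f 7 6 5
f 8 6 7
f 10 9 12
f 10 12 11
f 12 9 13
f 12 13 11
f 13 9 14
f 13 14 11
f 14 9 15
f 14 15 11
f 15 9 16
f 15 16 11
f 16 9 17
f 16 17 11
f 17 9 18
f 17 18 11
f 18 9 19
f 18 19 11
f 19 9 20
f 19 20 11
f 20 9 21
f 20 21 11
f 21 9 22
f 21 22 11
f 22 9 23
f 22 23 11
f 23 9 24
f 23 24 11
f 24 9 25
f 24 25 11
f 25 9 26
f 25 26 11
f 26 9 10
f 26 10 11
f 27 38 32
f 27 32 28
f 27 28 34
f 27 34 37
f 27 37 38
f 28 32 36
f 32 38 31
f 38 37 29
f 37 34 33
f 34 28 35
f 30 36 31
f 30 31 29
f 30 29 33
f 30 33 35
f 30 35 36
f 31 36 32
f 29 31 38
f 33 29 37
f 35 33 34
f 36 35 28
f 40 39 42
f 40 42 41
f 42 39 43
f 42 43 41
f 43 39 44
f 43 44 41
f 44 39 45
f 44 45 41
f 45 39 46
f 45 46 41
f 46 39 47
f 46 47 41
f 47 39 48
f 47 48 41
f 48 39 49
f 48 49 41
f 49 39 50
f 49 50 41
f 50 39 51
f 50 51 41
f 51 39 52
f 51 52 41
f 52 39 53
f 52 53 41
f 53 39 54
f 53 54 41
f 54 39 55
f 54 55 41
f 55 39 56
f 55 56 41
f 56 39 40
f 56 40 41



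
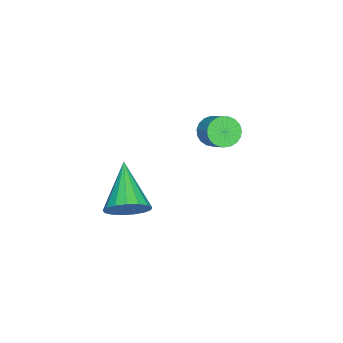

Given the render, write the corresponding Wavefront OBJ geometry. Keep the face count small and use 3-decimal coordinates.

v -3.814 2.423 2.948
v -3.218 2.12 2.709
v -2.67 2.754 3.272
v -3.266 3.057 3.512
v -3.262 2.334 2.511
v -2.714 2.969 3.074
v -3.402 2.564 2.388
v -2.853 3.198 2.951
v -3.613 2.769 2.362
v -3.064 3.403 2.925
v -3.858 2.914 2.438
v -3.31 3.548 3.001
v -4.096 2.975 2.602
v -3.548 3.609 3.165
v -4.286 2.939 2.826
v -3.737 3.574 3.389
v -4.393 2.815 3.071
v -3.845 3.449 3.634
v -4.401 2.623 3.295
v -3.853 3.257 3.858
v -4.307 2.396 3.459
v -3.759 3.03 4.022
v -4.128 2.174 3.535
v -3.58 2.808 4.098
v -3.895 1.995 3.509
v -3.346 2.629 4.072
v -3.648 1.89 3.387
v -3.099 2.524 3.95
v -3.429 1.877 3.188
v -2.881 2.511 3.752
v -3.277 1.958 2.949
v -2.729 2.593 3.512
v 1.207 1.016 1.828
v 1.803 0.797 2.465
v -0.407 0.184 3.052
v 1.679 1.195 2.573
v 1.447 1.553 2.509
v 1.16 1.787 2.29
v 0.884 1.845 1.965
v 0.681 1.713 1.608
v 0.599 1.421 1.302
v 0.657 1.037 1.116
v 0.84 0.647 1.093
v 1.107 0.343 1.239
v 1.398 0.192 1.519
v 1.644 0.231 1.871
v 1.791 0.449 2.212
f 2 1 5
f 2 5 3
f 3 5 6
f 3 6 4
f 5 1 7
f 5 7 6
f 6 7 8
f 6 8 4
f 7 1 9
f 7 9 8
f 8 9 10
f 8 10 4
f 9 1 11
f 9 11 10
f 10 11 12
f 10 12 4
f 11 1 13
f 11 13 12
f 12 13 14
f 12 14 4
f 13 1 15
f 13 15 14
f 14 15 16
f 14 16 4
f 15 1 17
f 15 17 16
f 16 17 18
f 16 18 4
f 17 1 19
f 17 19 18
f 18 19 20
f 18 20 4
f 19 1 21
f 19 21 20
f 20 21 22
f 20 22 4
f 21 1 23
f 21 23 22
f 22 23 24
f 22 24 4
f 23 1 25
f 23 25 24
f 24 25 26
f 24 26 4
f 25 1 27
f 25 27 26
f 26 27 28
f 26 28 4
f 27 1 29
f 27 29 28
f 28 29 30
f 28 30 4
f 29 1 31
f 29 31 30
f 30 31 32
f 30 32 4
f 31 1 2
f 31 2 32
f 32 2 3
f 32 3 4
f 34 33 36
f 34 36 35
f 36 33 37
f 36 37 35
f 37 33 38
f 37 38 35
f 38 33 39
f 38 39 35
f 39 33 40
f 39 40 35
f 40 33 41
f 40 41 35
f 41 33 42
f 41 42 35
f 42 33 43
f 42 43 35
f 43 33 44
f 43 44 35
f 44 33 45
f 44 45 35
f 45 33 46
f 45 46 35
f 46 33 47
f 46 47 35
f 47 33 34
f 47 34 35



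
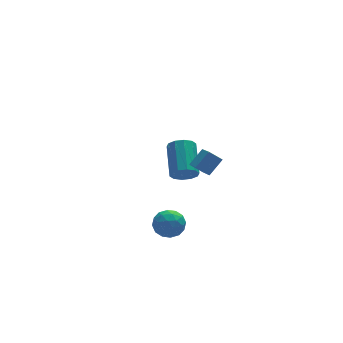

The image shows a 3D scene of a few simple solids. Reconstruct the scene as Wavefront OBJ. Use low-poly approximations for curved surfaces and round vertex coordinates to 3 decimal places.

v 1.662 -2.35 3.268
v 2.463 -2.029 3.997
v 1.951 -0.687 2.215
v 2.752 -0.365 2.944
v 2.228 -2.735 2.816
v 3.029 -2.413 3.545
v 2.517 -1.071 1.763
v 3.318 -0.75 2.492
v 0.022 -1.942 -1.115
v 0.488 -1.701 -0.404
v -0.048 -3.279 -0.616
v 0.418 -3.038 0.095
v -0.408 -2.743 -0.013
v -0.364 -1.917 -0.321
v 0.804 -3.063 -0.699
v 0.848 -2.237 -1.007
v 0.971 -2.394 -0.147
v 0.222 -2.196 0.277
v 0.218 -2.784 -1.297
v -0.531 -2.586 -0.873
v 0.261 -1.704 -0.803
v 0.179 -3.276 -0.217
v -0.307 -3.103 -0.28
v -0.033 -2.961 0.138
v -0.24 -1.831 -0.755
v 0.034 -1.689 -0.337
v -0.492 -2.302 -0.107
v 0.406 -3.291 -0.683
v 0.68 -3.149 -0.265
v 0.473 -2.019 -1.158
v 0.747 -1.877 -0.74
v 0.932 -2.678 -0.913
v 0.819 -1.97 -0.235
v 0.778 -2.756 0.059
v 1.005 -2.771 -0.408
v 1.031 -2.285 -0.589
v 0.379 -1.854 0.015
v 0.338 -2.64 0.308
v -0.148 -2.466 0.245
v -0.122 -1.98 0.064
v 0.663 -2.261 0.166
v 0.102 -2.34 -1.328
v 0.061 -3.126 -1.035
v 0.562 -3 -1.084
v 0.588 -2.514 -1.265
v -0.338 -2.224 -1.079
v -0.379 -3.01 -0.785
v -0.591 -2.695 -0.431
v -0.565 -2.209 -0.612
v -0.223 -2.719 -1.186
v 3.068 3.036 -1.584
v 3.518 3.253 -2.197
v 4.001 5.041 -1.208
v 3.552 4.824 -0.596
v 3.065 3.418 -2.275
v 3.548 5.207 -1.287
v 2.614 3.438 -2.09
v 3.097 5.227 -1.101
v 2.336 3.304 -1.712
v 2.819 5.092 -0.723
v 2.338 3.067 -1.284
v 2.821 4.856 -0.296
v 2.619 2.819 -0.972
v 3.102 4.607 0.017
v 3.072 2.653 -0.893
v 3.555 4.442 0.095
v 3.523 2.633 -1.079
v 4.006 4.422 -0.09
v 3.801 2.768 -1.457
v 4.284 4.556 -0.468
v 3.799 3.004 -1.884
v 4.282 4.793 -0.896
f 2 4 1
f 5 2 1
f 1 4 3
f 3 5 1
f 2 8 4
f 6 2 5
f 6 8 2
f 4 8 3
f 7 5 3
f 3 8 7
f 7 6 5
f 8 6 7
f 9 46 25
f 46 20 49
f 25 49 14
f 46 49 25
f 9 25 21
f 25 14 26
f 21 26 10
f 25 26 21
f 9 21 30
f 21 10 31
f 30 31 16
f 21 31 30
f 9 30 42
f 30 16 45
f 42 45 19
f 30 45 42
f 9 42 46
f 42 19 50
f 46 50 20
f 42 50 46
f 10 26 37
f 26 14 40
f 37 40 18
f 26 40 37
f 14 49 27
f 49 20 48
f 27 48 13
f 49 48 27
f 20 50 47
f 50 19 43
f 47 43 11
f 50 43 47
f 19 45 44
f 45 16 32
f 44 32 15
f 45 32 44
f 16 31 36
f 31 10 33
f 36 33 17
f 31 33 36
f 12 38 24
f 38 18 39
f 24 39 13
f 38 39 24
f 12 24 22
f 24 13 23
f 22 23 11
f 24 23 22
f 12 22 29
f 22 11 28
f 29 28 15
f 22 28 29
f 12 29 34
f 29 15 35
f 34 35 17
f 29 35 34
f 12 34 38
f 34 17 41
f 38 41 18
f 34 41 38
f 13 39 27
f 39 18 40
f 27 40 14
f 39 40 27
f 11 23 47
f 23 13 48
f 47 48 20
f 23 48 47
f 15 28 44
f 28 11 43
f 44 43 19
f 28 43 44
f 17 35 36
f 35 15 32
f 36 32 16
f 35 32 36
f 18 41 37
f 41 17 33
f 37 33 10
f 41 33 37
f 52 51 55
f 52 55 53
f 53 55 56
f 53 56 54
f 55 51 57
f 55 57 56
f 56 57 58
f 56 58 54
f 57 51 59
f 57 59 58
f 58 59 60
f 58 60 54
f 59 51 61
f 59 61 60
f 60 61 62
f 60 62 54
f 61 51 63
f 61 63 62
f 62 63 64
f 62 64 54
f 63 51 65
f 63 65 64
f 64 65 66
f 64 66 54
f 65 51 67
f 65 67 66
f 66 67 68
f 66 68 54
f 67 51 69
f 67 69 68
f 68 69 70
f 68 70 54
f 69 51 71
f 69 71 70
f 70 71 72
f 70 72 54
f 71 51 52
f 71 52 72
f 72 52 53
f 72 53 54



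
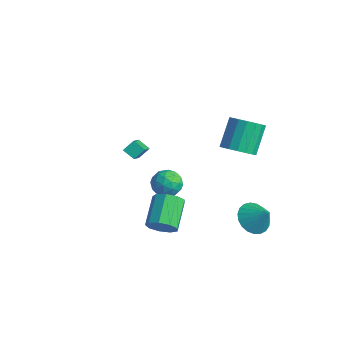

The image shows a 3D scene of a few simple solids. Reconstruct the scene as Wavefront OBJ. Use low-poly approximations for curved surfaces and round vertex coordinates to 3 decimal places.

v -3.209 -0.226 -1.166
v -3.128 0.41 -0.639
v -4.328 0.828 -2.265
v -4.247 1.464 -1.737
v -2.553 0.036 -1.583
v -2.472 0.672 -1.055
v -3.672 1.09 -2.681
v -3.591 1.726 -2.154
v 2.658 -0.984 -0.334
v 3.176 -1.537 0.099
v 1.684 -1.103 0.681
v 2.202 -1.656 1.114
v 2.421 -0.814 1.048
v 3.023 -0.74 0.42
v 1.837 -1.9 0.36
v 2.439 -1.826 -0.268
v 2.669 -2.103 0.528
v 3.03 -1.432 0.953
v 1.83 -1.208 -0.173
v 2.191 -0.537 0.252
v 3.003 -1.25 -0.207
v 1.857 -1.39 0.987
v 1.986 -0.895 0.948
v 2.29 -1.22 1.202
v 2.913 -0.782 -0.018
v 3.217 -1.107 0.237
v 2.773 -0.682 0.794
v 1.643 -1.533 0.543
v 1.947 -1.858 0.798
v 2.57 -1.42 -0.422
v 2.874 -1.745 -0.168
v 2.087 -1.958 -0.014
v 3.009 -1.908 0.3
v 2.436 -1.978 0.896
v 2.222 -2.121 0.453
v 2.576 -2.078 0.084
v 3.221 -1.513 0.55
v 2.648 -1.583 1.146
v 2.777 -1.088 1.107
v 3.131 -1.045 0.739
v 2.923 -1.846 0.802
v 2.212 -1.057 -0.366
v 1.639 -1.127 0.23
v 1.729 -1.595 0.041
v 2.083 -1.552 -0.327
v 2.424 -0.662 -0.116
v 1.851 -0.732 0.48
v 2.284 -0.562 0.696
v 2.638 -0.519 0.327
v 1.937 -0.794 -0.022
v 2.375 3.141 0.846
v 3.224 3.007 1.295
v 2.614 4.064 2.764
v 1.765 4.199 2.314
v 3.291 3.392 1.045
v 2.68 4.45 2.514
v 3.147 3.72 0.75
v 2.537 4.778 2.218
v 2.827 3.916 0.476
v 2.217 4.973 1.945
v 2.404 3.934 0.287
v 1.793 4.991 1.756
v 1.973 3.77 0.226
v 1.363 4.828 1.695
v 1.635 3.462 0.307
v 1.025 4.52 1.776
v 1.467 3.081 0.511
v 0.856 4.139 1.98
v 1.506 2.714 0.792
v 0.896 3.771 2.261
v 1.745 2.444 1.086
v 1.134 3.502 2.554
v 2.128 2.334 1.324
v 1.517 3.392 2.792
v 2.568 2.409 1.453
v 1.957 3.467 2.921
v 2.963 2.652 1.442
v 2.353 3.71 2.911
v 3.686 -2.495 -1.636
v 4.115 -1.848 -1.958
v 3.062 -0.678 -1.005
v 2.634 -1.325 -0.684
v 3.668 -1.975 -2.296
v 2.615 -0.805 -1.343
v 3.229 -2.346 -2.325
v 2.177 -1.175 -1.373
v 3.005 -2.786 -2.032
v 1.952 -1.616 -1.08
v 3.099 -3.09 -1.554
v 2.047 -1.92 -0.601
v 3.468 -3.116 -1.114
v 2.416 -1.946 -0.162
v 3.939 -2.851 -0.919
v 2.887 -1.681 0.034
v 4.292 -2.42 -1.059
v 3.239 -1.249 -0.107
v 4.361 -2.024 -1.47
v 3.309 -0.853 -0.517
v 3.323 3.546 -4.135
v 3.861 2.726 -4.419
v 4.277 3.814 -3.105
v 4.033 3.032 -4.658
v 4.082 3.426 -4.806
v 4 3.841 -4.839
v 3.801 4.205 -4.75
v 3.519 4.455 -4.554
v 3.204 4.547 -4.286
v 2.909 4.467 -3.992
v 2.686 4.227 -3.723
v 2.572 3.869 -3.525
v 2.589 3.456 -3.433
v 2.733 3.057 -3.462
v 2.978 2.744 -3.607
v 3.284 2.569 -3.844
v 3.596 2.563 -4.131
f 2 4 1
f 5 2 1
f 1 4 3
f 3 5 1
f 2 8 4
f 6 2 5
f 6 8 2
f 4 8 3
f 7 5 3
f 3 8 7
f 7 6 5
f 8 6 7
f 9 46 25
f 46 20 49
f 25 49 14
f 46 49 25
f 9 25 21
f 25 14 26
f 21 26 10
f 25 26 21
f 9 21 30
f 21 10 31
f 30 31 16
f 21 31 30
f 9 30 42
f 30 16 45
f 42 45 19
f 30 45 42
f 9 42 46
f 42 19 50
f 46 50 20
f 42 50 46
f 10 26 37
f 26 14 40
f 37 40 18
f 26 40 37
f 14 49 27
f 49 20 48
f 27 48 13
f 49 48 27
f 20 50 47
f 50 19 43
f 47 43 11
f 50 43 47
f 19 45 44
f 45 16 32
f 44 32 15
f 45 32 44
f 16 31 36
f 31 10 33
f 36 33 17
f 31 33 36
f 12 38 24
f 38 18 39
f 24 39 13
f 38 39 24
f 12 24 22
f 24 13 23
f 22 23 11
f 24 23 22
f 12 22 29
f 22 11 28
f 29 28 15
f 22 28 29
f 12 29 34
f 29 15 35
f 34 35 17
f 29 35 34
f 12 34 38
f 34 17 41
f 38 41 18
f 34 41 38
f 13 39 27
f 39 18 40
f 27 40 14
f 39 40 27
f 11 23 47
f 23 13 48
f 47 48 20
f 23 48 47
f 15 28 44
f 28 11 43
f 44 43 19
f 28 43 44
f 17 35 36
f 35 15 32
f 36 32 16
f 35 32 36
f 18 41 37
f 41 17 33
f 37 33 10
f 41 33 37
f 52 51 55
f 52 55 53
f 53 55 56
f 53 56 54
f 55 51 57
f 55 57 56
f 56 57 58
f 56 58 54
f 57 51 59
f 57 59 58
f 58 59 60
f 58 60 54
f 59 51 61
f 59 61 60
f 60 61 62
f 60 62 54
f 61 51 63
f 61 63 62
f 62 63 64
f 62 64 54
f 63 51 65
f 63 65 64
f 64 65 66
f 64 66 54
f 65 51 67
f 65 67 66
f 66 67 68
f 66 68 54
f 67 51 69
f 67 69 68
f 68 69 70
f 68 70 54
f 69 51 71
f 69 71 70
f 70 71 72
f 70 72 54
f 71 51 73
f 71 73 72
f 72 73 74
f 72 74 54
f 73 51 75
f 73 75 74
f 74 75 76
f 74 76 54
f 75 51 77
f 75 77 76
f 76 77 78
f 76 78 54
f 77 51 52
f 77 52 78
f 78 52 53
f 78 53 54
f 80 79 83
f 80 83 81
f 81 83 84
f 81 84 82
f 83 79 85
f 83 85 84
f 84 85 86
f 84 86 82
f 85 79 87
f 85 87 86
f 86 87 88
f 86 88 82
f 87 79 89
f 87 89 88
f 88 89 90
f 88 90 82
f 89 79 91
f 89 91 90
f 90 91 92
f 90 92 82
f 91 79 93
f 91 93 92
f 92 93 94
f 92 94 82
f 93 79 95
f 93 95 94
f 94 95 96
f 94 96 82
f 95 79 97
f 95 97 96
f 96 97 98
f 96 98 82
f 97 79 80
f 97 80 98
f 98 80 81
f 98 81 82
f 100 99 102
f 100 102 101
f 102 99 103
f 102 103 101
f 103 99 104
f 103 104 101
f 104 99 105
f 104 105 101
f 105 99 106
f 105 106 101
f 106 99 107
f 106 107 101
f 107 99 108
f 107 108 101
f 108 99 109
f 108 109 101
f 109 99 110
f 109 110 101
f 110 99 111
f 110 111 101
f 111 99 112
f 111 112 101
f 112 99 113
f 112 113 101
f 113 99 114
f 113 114 101
f 114 99 115
f 114 115 101
f 115 99 100
f 115 100 101



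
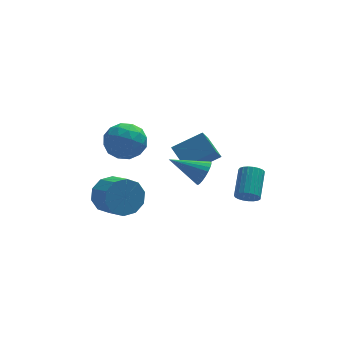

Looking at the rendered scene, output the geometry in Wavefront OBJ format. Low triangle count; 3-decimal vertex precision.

v -3.867 -1.886 3.585
v -2.871 -2.249 3.316
v -4.349 -3.531 4.024
v -3.353 -3.894 3.755
v -3.484 -3.257 4.635
v -3.186 -2.241 4.363
v -4.034 -3.539 2.977
v -3.736 -2.523 2.705
v -2.974 -3.271 2.94
v -2.634 -3.097 3.965
v -4.586 -2.683 3.375
v -4.246 -2.509 4.4
v -3.327 -1.923 3.412
v -3.893 -3.857 3.928
v -3.97 -3.483 4.445
v -3.385 -3.696 4.287
v -3.512 -1.918 4.027
v -2.927 -2.132 3.869
v -3.287 -2.724 4.645
v -4.293 -3.648 3.471
v -3.708 -3.862 3.313
v -3.835 -2.084 3.053
v -3.25 -2.297 2.895
v -3.933 -3.056 2.695
v -2.802 -2.737 3.033
v -3.085 -3.704 3.291
v -3.485 -3.496 2.834
v -3.31 -2.898 2.674
v -2.602 -2.635 3.636
v -2.886 -3.602 3.894
v -2.963 -3.228 4.411
v -2.787 -2.63 4.251
v -2.663 -3.236 3.415
v -4.334 -2.178 3.446
v -4.618 -3.145 3.704
v -4.433 -3.15 3.089
v -4.257 -2.552 2.929
v -4.135 -2.076 4.049
v -4.418 -3.043 4.307
v -3.91 -2.882 4.666
v -3.735 -2.284 4.506
v -4.557 -2.544 3.925
v -0.62 -1.255 0.48
v -1.125 -0.311 1.234
v -0.12 0.102 -0.887
v -0.625 1.047 -0.132
v 0.925 -1.047 1.252
v 0.42 -0.102 2.007
v 1.425 0.311 -0.114
v 0.92 1.255 0.64
v -4.06 -0.251 -1.938
v -3.156 -0.152 -2.54
v -2.597 -1.39 -1.904
v -3.5 -1.489 -1.302
v -3.062 0.186 -1.965
v -2.502 -1.052 -1.329
v -3.348 0.357 -1.38
v -2.789 -0.88 -0.744
v -3.906 0.296 -1.008
v -3.347 -0.942 -0.372
v -4.523 0.026 -0.991
v -3.964 -1.212 -0.355
v -4.963 -0.35 -1.336
v -4.404 -1.588 -0.7
v -5.058 -0.688 -1.911
v -4.498 -1.926 -1.275
v -4.771 -0.86 -2.496
v -4.212 -2.097 -1.86
v -4.213 -0.798 -2.868
v -3.654 -2.036 -2.232
v -3.596 -0.528 -2.885
v -3.037 -1.766 -2.249
v 1.837 -4.545 0.413
v 2.17 -4.339 -0.068
v 2.596 -3.03 0.786
v 2.263 -3.235 1.267
v 1.939 -4.234 -0.114
v 2.365 -2.925 0.74
v 1.691 -4.183 -0.069
v 2.116 -2.874 0.785
v 1.467 -4.194 0.06
v 1.893 -2.885 0.914
v 1.308 -4.266 0.249
v 1.734 -2.957 1.103
v 1.24 -4.386 0.467
v 1.666 -3.077 1.321
v 1.276 -4.533 0.676
v 1.701 -3.224 1.53
v 1.408 -4.683 0.839
v 1.834 -3.374 1.693
v 1.615 -4.808 0.928
v 2.041 -3.499 1.782
v 1.86 -4.888 0.929
v 2.286 -3.579 1.782
v 2.101 -4.909 0.84
v 2.527 -3.6 1.694
v 2.297 -4.866 0.677
v 2.722 -3.557 1.531
v 2.413 -4.768 0.469
v 2.838 -3.459 1.323
v 2.429 -4.631 0.251
v 2.855 -3.322 1.105
v 2.343 -4.48 0.061
v 2.769 -3.17 0.915
v 0.036 -3.112 1.239
v 0.405 -2.887 1.84
v -1.556 -2.688 2.061
v 0.392 -2.643 1.688
v 0.324 -2.469 1.467
v 0.212 -2.394 1.212
v 0.074 -2.427 0.961
v -0.071 -2.565 0.752
v -0.199 -2.786 0.617
v -0.291 -3.057 0.578
v -0.334 -3.336 0.639
v -0.32 -3.581 0.791
v -0.253 -3.754 1.012
v -0.141 -3.83 1.267
v -0.003 -3.796 1.518
v 0.142 -3.658 1.727
v 0.27 -3.437 1.861
v 0.363 -3.166 1.901
f 1 38 17
f 38 12 41
f 17 41 6
f 38 41 17
f 1 17 13
f 17 6 18
f 13 18 2
f 17 18 13
f 1 13 22
f 13 2 23
f 22 23 8
f 13 23 22
f 1 22 34
f 22 8 37
f 34 37 11
f 22 37 34
f 1 34 38
f 34 11 42
f 38 42 12
f 34 42 38
f 2 18 29
f 18 6 32
f 29 32 10
f 18 32 29
f 6 41 19
f 41 12 40
f 19 40 5
f 41 40 19
f 12 42 39
f 42 11 35
f 39 35 3
f 42 35 39
f 11 37 36
f 37 8 24
f 36 24 7
f 37 24 36
f 8 23 28
f 23 2 25
f 28 25 9
f 23 25 28
f 4 30 16
f 30 10 31
f 16 31 5
f 30 31 16
f 4 16 14
f 16 5 15
f 14 15 3
f 16 15 14
f 4 14 21
f 14 3 20
f 21 20 7
f 14 20 21
f 4 21 26
f 21 7 27
f 26 27 9
f 21 27 26
f 4 26 30
f 26 9 33
f 30 33 10
f 26 33 30
f 5 31 19
f 31 10 32
f 19 32 6
f 31 32 19
f 3 15 39
f 15 5 40
f 39 40 12
f 15 40 39
f 7 20 36
f 20 3 35
f 36 35 11
f 20 35 36
f 9 27 28
f 27 7 24
f 28 24 8
f 27 24 28
f 10 33 29
f 33 9 25
f 29 25 2
f 33 25 29
f 44 46 43
f 47 44 43
f 43 46 45
f 45 47 43
f 44 50 46
f 48 44 47
f 48 50 44
f 46 50 45
f 49 47 45
f 45 50 49
f 49 48 47
f 50 48 49
f 52 51 55
f 52 55 53
f 53 55 56
f 53 56 54
f 55 51 57
f 55 57 56
f 56 57 58
f 56 58 54
f 57 51 59
f 57 59 58
f 58 59 60
f 58 60 54
f 59 51 61
f 59 61 60
f 60 61 62
f 60 62 54
f 61 51 63
f 61 63 62
f 62 63 64
f 62 64 54
f 63 51 65
f 63 65 64
f 64 65 66
f 64 66 54
f 65 51 67
f 65 67 66
f 66 67 68
f 66 68 54
f 67 51 69
f 67 69 68
f 68 69 70
f 68 70 54
f 69 51 71
f 69 71 70
f 70 71 72
f 70 72 54
f 71 51 52
f 71 52 72
f 72 52 53
f 72 53 54
f 74 73 77
f 74 77 75
f 75 77 78
f 75 78 76
f 77 73 79
f 77 79 78
f 78 79 80
f 78 80 76
f 79 73 81
f 79 81 80
f 80 81 82
f 80 82 76
f 81 73 83
f 81 83 82
f 82 83 84
f 82 84 76
f 83 73 85
f 83 85 84
f 84 85 86
f 84 86 76
f 85 73 87
f 85 87 86
f 86 87 88
f 86 88 76
f 87 73 89
f 87 89 88
f 88 89 90
f 88 90 76
f 89 73 91
f 89 91 90
f 90 91 92
f 90 92 76
f 91 73 93
f 91 93 92
f 92 93 94
f 92 94 76
f 93 73 95
f 93 95 94
f 94 95 96
f 94 96 76
f 95 73 97
f 95 97 96
f 96 97 98
f 96 98 76
f 97 73 99
f 97 99 98
f 98 99 100
f 98 100 76
f 99 73 101
f 99 101 100
f 100 101 102
f 100 102 76
f 101 73 103
f 101 103 102
f 102 103 104
f 102 104 76
f 103 73 74
f 103 74 104
f 104 74 75
f 104 75 76
f 106 105 108
f 106 108 107
f 108 105 109
f 108 109 107
f 109 105 110
f 109 110 107
f 110 105 111
f 110 111 107
f 111 105 112
f 111 112 107
f 112 105 113
f 112 113 107
f 113 105 114
f 113 114 107
f 114 105 115
f 114 115 107
f 115 105 116
f 115 116 107
f 116 105 117
f 116 117 107
f 117 105 118
f 117 118 107
f 118 105 119
f 118 119 107
f 119 105 120
f 119 120 107
f 120 105 121
f 120 121 107
f 121 105 122
f 121 122 107
f 122 105 106
f 122 106 107

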